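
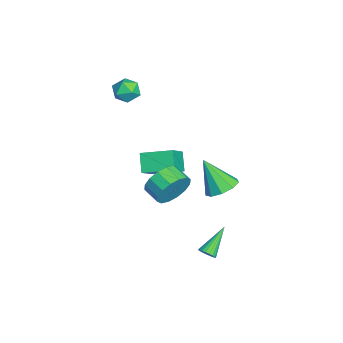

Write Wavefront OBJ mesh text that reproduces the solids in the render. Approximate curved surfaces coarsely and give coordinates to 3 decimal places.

v -1.176 2.128 -2.175
v -0.49 2.668 -1.647
v -1.784 1.112 -0.345
v -1.101 3.007 -1.663
v -1.746 2.933 -1.918
v -2.124 2.483 -2.293
v -2.059 1.867 -2.614
v -1.58 1.373 -2.729
v -0.912 1.232 -2.585
v -0.367 1.51 -2.249
v -0.201 2.077 -1.879
v -4.579 -2.416 3.611
v -3.758 -2.182 3.489
v -4.162 -3.698 3.971
v -3.341 -3.464 3.849
v -3.789 -3.136 4.508
v -4.047 -2.343 4.286
v -3.873 -3.537 3.174
v -4.131 -2.744 2.952
v -3.322 -2.875 3.219
v -3.27 -2.627 4.043
v -4.65 -3.253 3.417
v -4.598 -3.005 4.241
v 2.698 -0.507 0.825
v 3.213 -0.69 1.768
v 2.418 -1.336 2.078
v 1.902 -1.153 1.135
v 2.886 -0.241 1.865
v 2.091 -0.886 2.175
v 2.509 0.137 1.684
v 1.714 -0.508 1.993
v 2.182 0.343 1.272
v 1.387 -0.303 1.582
v 1.993 0.32 0.741
v 1.198 -0.325 1.051
v 1.993 0.076 0.232
v 1.198 -0.569 0.542
v 2.182 -0.324 -0.118
v 1.387 -0.97 0.192
v 2.509 -0.774 -0.215
v 1.714 -1.419 0.095
v 2.886 -1.152 -0.033
v 2.091 -1.797 0.276
v 3.213 -1.357 0.378
v 2.418 -2.003 0.688
v 3.402 -1.335 0.909
v 2.607 -1.98 1.219
v 3.402 -1.091 1.418
v 2.607 -1.736 1.728
v -1.176 -1.63 -0.979
v -2.028 -1.718 -0.055
v -0.859 0.103 -0.523
v -1.711 0.016 0.401
v 0.091 -2.156 0.139
v -0.761 -2.243 1.063
v 0.408 -0.422 0.595
v -0.444 -0.51 1.519
v 3.217 1.181 -3.878
v 3.607 1.288 -3.551
v 2.003 2.119 -2.742
v 3.613 1.458 -3.684
v 3.55 1.58 -3.852
v 3.43 1.633 -4.024
v 3.274 1.608 -4.17
v 3.107 1.509 -4.267
v 2.96 1.353 -4.296
v 2.857 1.168 -4.253
v 2.816 0.985 -4.145
v 2.845 0.836 -3.991
v 2.939 0.746 -3.818
v 3.08 0.732 -3.655
v 3.245 0.795 -3.531
v 3.406 0.925 -3.467
v 3.533 1.1 -3.474
f 2 1 4
f 2 4 3
f 4 1 5
f 4 5 3
f 5 1 6
f 5 6 3
f 6 1 7
f 6 7 3
f 7 1 8
f 7 8 3
f 8 1 9
f 8 9 3
f 9 1 10
f 9 10 3
f 10 1 11
f 10 11 3
f 11 1 2
f 11 2 3
f 12 23 17
f 12 17 13
f 12 13 19
f 12 19 22
f 12 22 23
f 13 17 21
f 17 23 16
f 23 22 14
f 22 19 18
f 19 13 20
f 15 21 16
f 15 16 14
f 15 14 18
f 15 18 20
f 15 20 21
f 16 21 17
f 14 16 23
f 18 14 22
f 20 18 19
f 21 20 13
f 25 24 28
f 25 28 26
f 26 28 29
f 26 29 27
f 28 24 30
f 28 30 29
f 29 30 31
f 29 31 27
f 30 24 32
f 30 32 31
f 31 32 33
f 31 33 27
f 32 24 34
f 32 34 33
f 33 34 35
f 33 35 27
f 34 24 36
f 34 36 35
f 35 36 37
f 35 37 27
f 36 24 38
f 36 38 37
f 37 38 39
f 37 39 27
f 38 24 40
f 38 40 39
f 39 40 41
f 39 41 27
f 40 24 42
f 40 42 41
f 41 42 43
f 41 43 27
f 42 24 44
f 42 44 43
f 43 44 45
f 43 45 27
f 44 24 46
f 44 46 45
f 45 46 47
f 45 47 27
f 46 24 48
f 46 48 47
f 47 48 49
f 47 49 27
f 48 24 25
f 48 25 49
f 49 25 26
f 49 26 27
f 51 53 50
f 54 51 50
f 50 53 52
f 52 54 50
f 51 57 53
f 55 51 54
f 55 57 51
f 53 57 52
f 56 54 52
f 52 57 56
f 56 55 54
f 57 55 56
f 59 58 61
f 59 61 60
f 61 58 62
f 61 62 60
f 62 58 63
f 62 63 60
f 63 58 64
f 63 64 60
f 64 58 65
f 64 65 60
f 65 58 66
f 65 66 60
f 66 58 67
f 66 67 60
f 67 58 68
f 67 68 60
f 68 58 69
f 68 69 60
f 69 58 70
f 69 70 60
f 70 58 71
f 70 71 60
f 71 58 72
f 71 72 60
f 72 58 73
f 72 73 60
f 73 58 74
f 73 74 60
f 74 58 59
f 74 59 60



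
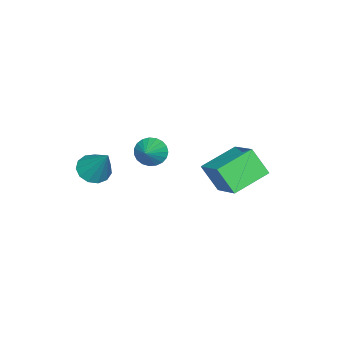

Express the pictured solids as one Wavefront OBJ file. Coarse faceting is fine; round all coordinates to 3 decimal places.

v 3.216 -3.284 1.931
v 3.69 -2.804 1.448
v 3.784 -2.216 3.549
v 3.268 -2.602 1.462
v 2.83 -2.616 1.625
v 2.515 -2.842 1.886
v 2.422 -3.209 2.161
v 2.581 -3.6 2.363
v 2.942 -3.89 2.428
v 3.389 -3.988 2.335
v 3.782 -3.863 2.114
v 3.995 -3.554 1.835
v 3.96 -3.159 1.587
v -1.632 1.212 1.837
v -0.626 2.523 2.754
v -1.613 2.089 0.56
v -0.606 3.401 1.476
v 0.026 0.339 1.264
v 1.033 1.651 2.18
v 0.046 1.217 -0.014
v 1.052 2.528 0.903
v 0.291 -2.043 1.615
v 0.681 -1.93 0.938
v 1.429 -1.717 2.325
v 0.558 -1.631 0.997
v 0.389 -1.403 1.163
v 0.204 -1.286 1.407
v 0.033 -1.3 1.687
v -0.093 -1.443 1.955
v -0.153 -1.689 2.164
v -0.136 -1.996 2.278
v -0.045 -2.312 2.278
v 0.104 -2.581 2.163
v 0.285 -2.757 1.953
v 0.468 -2.81 1.685
v 0.619 -2.73 1.405
v 0.714 -2.532 1.161
v 0.736 -2.248 0.996
f 2 1 4
f 2 4 3
f 4 1 5
f 4 5 3
f 5 1 6
f 5 6 3
f 6 1 7
f 6 7 3
f 7 1 8
f 7 8 3
f 8 1 9
f 8 9 3
f 9 1 10
f 9 10 3
f 10 1 11
f 10 11 3
f 11 1 12
f 11 12 3
f 12 1 13
f 12 13 3
f 13 1 2
f 13 2 3
f 15 17 14
f 18 15 14
f 14 17 16
f 16 18 14
f 15 21 17
f 19 15 18
f 19 21 15
f 17 21 16
f 20 18 16
f 16 21 20
f 20 19 18
f 21 19 20
f 23 22 25
f 23 25 24
f 25 22 26
f 25 26 24
f 26 22 27
f 26 27 24
f 27 22 28
f 27 28 24
f 28 22 29
f 28 29 24
f 29 22 30
f 29 30 24
f 30 22 31
f 30 31 24
f 31 22 32
f 31 32 24
f 32 22 33
f 32 33 24
f 33 22 34
f 33 34 24
f 34 22 35
f 34 35 24
f 35 22 36
f 35 36 24
f 36 22 37
f 36 37 24
f 37 22 38
f 37 38 24
f 38 22 23
f 38 23 24



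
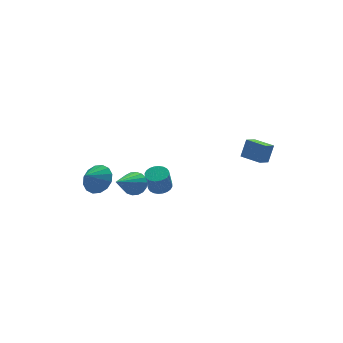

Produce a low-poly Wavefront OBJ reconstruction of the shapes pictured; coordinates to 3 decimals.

v 0.166 2.396 -1.256
v 0.769 2.529 -1.088
v 0.497 2.277 0.085
v -0.106 2.144 -0.084
v 0.661 2.753 -1.065
v 0.39 2.501 0.108
v 0.478 2.923 -1.071
v 0.207 2.671 0.102
v 0.248 3.012 -1.105
v -0.024 2.761 0.068
v 0.005 3.008 -1.162
v -0.267 2.756 0.011
v -0.214 2.911 -1.234
v -0.486 2.659 -0.061
v -0.375 2.735 -1.309
v -0.646 2.483 -0.136
v -0.453 2.507 -1.376
v -0.725 2.256 -0.203
v -0.437 2.263 -1.425
v -0.709 2.011 -0.252
v -0.33 2.039 -1.448
v -0.601 1.787 -0.275
v -0.147 1.869 -1.442
v -0.418 1.617 -0.269
v 0.084 1.779 -1.408
v -0.188 1.528 -0.235
v 0.327 1.784 -1.351
v 0.055 1.532 -0.178
v 0.546 1.881 -1.279
v 0.274 1.629 -0.106
v 0.706 2.057 -1.204
v 0.435 1.805 -0.031
v 0.785 2.284 -1.137
v 0.513 2.033 0.036
v -2.231 -0.377 1.235
v -1.699 -0.582 1.676
v -3.569 -1.463 2.345
v -1.805 -0.312 1.812
v -1.995 -0.055 1.834
v -2.232 0.138 1.737
v -2.469 0.229 1.541
v -2.658 0.2 1.284
v -2.763 0.056 1.017
v -2.762 -0.173 0.794
v -2.656 -0.443 0.658
v -2.466 -0.7 0.636
v -2.229 -0.893 0.732
v -1.993 -0.984 0.929
v -1.803 -0.955 1.185
v -1.699 -0.811 1.452
v 3.117 -1.184 2.487
v 3.511 -0.95 3.476
v 3.747 -0.806 2.146
v 4.141 -0.572 3.135
v 3.719 -2.188 2.485
v 4.113 -1.954 3.474
v 4.349 -1.81 2.144
v 4.743 -1.576 3.133
v -2.962 3.208 -0.484
v -2.344 3.196 0.224
v -3.758 2.852 0.204
v -2.537 3.643 0.232
v -2.843 3.973 0.048
v -3.182 4.098 -0.278
v -3.461 3.985 -0.66
v -3.607 3.663 -0.994
v -3.581 3.219 -1.192
v -3.388 2.772 -1.2
v -3.082 2.442 -1.017
v -2.743 2.317 -0.69
v -2.463 2.43 -0.309
v -2.317 2.752 0.026
f 2 1 5
f 2 5 3
f 3 5 6
f 3 6 4
f 5 1 7
f 5 7 6
f 6 7 8
f 6 8 4
f 7 1 9
f 7 9 8
f 8 9 10
f 8 10 4
f 9 1 11
f 9 11 10
f 10 11 12
f 10 12 4
f 11 1 13
f 11 13 12
f 12 13 14
f 12 14 4
f 13 1 15
f 13 15 14
f 14 15 16
f 14 16 4
f 15 1 17
f 15 17 16
f 16 17 18
f 16 18 4
f 17 1 19
f 17 19 18
f 18 19 20
f 18 20 4
f 19 1 21
f 19 21 20
f 20 21 22
f 20 22 4
f 21 1 23
f 21 23 22
f 22 23 24
f 22 24 4
f 23 1 25
f 23 25 24
f 24 25 26
f 24 26 4
f 25 1 27
f 25 27 26
f 26 27 28
f 26 28 4
f 27 1 29
f 27 29 28
f 28 29 30
f 28 30 4
f 29 1 31
f 29 31 30
f 30 31 32
f 30 32 4
f 31 1 33
f 31 33 32
f 32 33 34
f 32 34 4
f 33 1 2
f 33 2 34
f 34 2 3
f 34 3 4
f 36 35 38
f 36 38 37
f 38 35 39
f 38 39 37
f 39 35 40
f 39 40 37
f 40 35 41
f 40 41 37
f 41 35 42
f 41 42 37
f 42 35 43
f 42 43 37
f 43 35 44
f 43 44 37
f 44 35 45
f 44 45 37
f 45 35 46
f 45 46 37
f 46 35 47
f 46 47 37
f 47 35 48
f 47 48 37
f 48 35 49
f 48 49 37
f 49 35 50
f 49 50 37
f 50 35 36
f 50 36 37
f 52 54 51
f 55 52 51
f 51 54 53
f 53 55 51
f 52 58 54
f 56 52 55
f 56 58 52
f 54 58 53
f 57 55 53
f 53 58 57
f 57 56 55
f 58 56 57
f 60 59 62
f 60 62 61
f 62 59 63
f 62 63 61
f 63 59 64
f 63 64 61
f 64 59 65
f 64 65 61
f 65 59 66
f 65 66 61
f 66 59 67
f 66 67 61
f 67 59 68
f 67 68 61
f 68 59 69
f 68 69 61
f 69 59 70
f 69 70 61
f 70 59 71
f 70 71 61
f 71 59 72
f 71 72 61
f 72 59 60
f 72 60 61



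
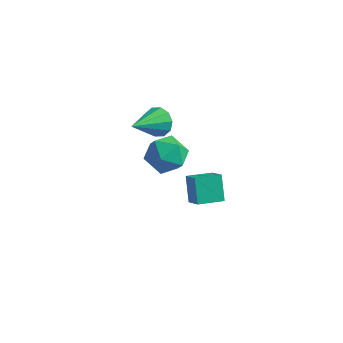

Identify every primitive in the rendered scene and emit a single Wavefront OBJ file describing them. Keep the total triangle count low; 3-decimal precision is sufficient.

v -2.456 -2.179 2.333
v -1.529 -2.277 1.743
v -2.991 -3.783 1.757
v -2.064 -3.881 1.167
v -2.022 -3.911 2.27
v -1.691 -2.919 2.626
v -2.829 -3.141 0.874
v -2.498 -2.149 1.23
v -1.759 -2.871 0.841
v -1.26 -3.347 1.704
v -3.26 -2.713 1.796
v -2.761 -3.189 2.659
v -3.27 0.645 -3.615
v -2.505 0.121 -2.934
v -2.385 1.669 -3.823
v -1.62 1.146 -3.141
v -2.72 -0.066 -4.779
v -1.955 -0.589 -4.097
v -1.835 0.959 -4.986
v -1.07 0.435 -4.305
v -3.787 -1.091 1.809
v -3.371 -0.824 2.463
v -4.153 -2.829 2.751
v -3.857 -0.69 2.52
v -4.316 -0.71 2.306
v -4.572 -0.875 1.902
v -4.529 -1.123 1.462
v -4.202 -1.359 1.154
v -3.717 -1.492 1.097
v -3.258 -1.473 1.311
v -3.001 -1.308 1.716
v -3.045 -1.06 2.156
f 1 12 6
f 1 6 2
f 1 2 8
f 1 8 11
f 1 11 12
f 2 6 10
f 6 12 5
f 12 11 3
f 11 8 7
f 8 2 9
f 4 10 5
f 4 5 3
f 4 3 7
f 4 7 9
f 4 9 10
f 5 10 6
f 3 5 12
f 7 3 11
f 9 7 8
f 10 9 2
f 14 16 13
f 17 14 13
f 13 16 15
f 15 17 13
f 14 20 16
f 18 14 17
f 18 20 14
f 16 20 15
f 19 17 15
f 15 20 19
f 19 18 17
f 20 18 19
f 22 21 24
f 22 24 23
f 24 21 25
f 24 25 23
f 25 21 26
f 25 26 23
f 26 21 27
f 26 27 23
f 27 21 28
f 27 28 23
f 28 21 29
f 28 29 23
f 29 21 30
f 29 30 23
f 30 21 31
f 30 31 23
f 31 21 32
f 31 32 23
f 32 21 22
f 32 22 23



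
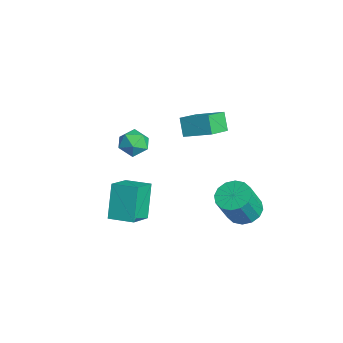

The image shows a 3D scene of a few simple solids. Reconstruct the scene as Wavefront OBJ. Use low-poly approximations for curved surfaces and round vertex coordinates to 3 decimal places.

v 2.182 4.189 -4.227
v 2.957 3.838 -4.602
v 3.413 3.099 -2.968
v 2.638 3.451 -2.593
v 3.084 4.273 -4.44
v 3.539 3.534 -2.806
v 2.968 4.686 -4.221
v 3.424 3.947 -2.588
v 2.643 4.966 -4.004
v 3.098 4.227 -2.37
v 2.193 5.038 -3.846
v 2.649 4.299 -2.213
v 1.741 4.882 -3.791
v 2.197 4.144 -2.157
v 1.407 4.541 -3.852
v 1.863 3.802 -2.218
v 1.281 4.106 -4.014
v 1.736 3.367 -2.38
v 1.396 3.693 -4.232
v 1.852 2.954 -2.599
v 1.722 3.413 -4.45
v 2.177 2.674 -2.816
v 2.171 3.341 -4.607
v 2.627 2.602 -2.974
v 2.623 3.496 -4.663
v 3.079 2.758 -3.029
v -1.389 0.141 -1.799
v -0.796 0.265 -1.186
v -2.024 -0.805 -0.994
v -1.431 -0.681 -0.381
v -2.001 -0.059 -0.562
v -1.608 0.525 -1.059
v -1.212 -1.065 -1.121
v -0.819 -0.481 -1.618
v -0.687 -0.481 -0.766
v -1.174 0.141 -0.421
v -1.646 -0.681 -1.759
v -2.133 -0.059 -1.414
v 1.771 -1.49 -1.03
v 2.741 -2.397 -0.291
v 2.586 -0.479 -0.86
v 3.557 -1.386 -0.122
v 2.643 -1.914 -2.698
v 3.614 -2.821 -1.96
v 3.459 -0.903 -2.529
v 4.429 -1.81 -1.79
v 0.139 2.547 0.218
v -0.483 2.558 1.101
v 1.045 3.653 0.842
v 0.423 3.664 1.725
v 0.997 1.496 0.835
v 0.375 1.507 1.718
v 1.903 2.602 1.459
v 1.281 2.613 2.342
f 2 1 5
f 2 5 3
f 3 5 6
f 3 6 4
f 5 1 7
f 5 7 6
f 6 7 8
f 6 8 4
f 7 1 9
f 7 9 8
f 8 9 10
f 8 10 4
f 9 1 11
f 9 11 10
f 10 11 12
f 10 12 4
f 11 1 13
f 11 13 12
f 12 13 14
f 12 14 4
f 13 1 15
f 13 15 14
f 14 15 16
f 14 16 4
f 15 1 17
f 15 17 16
f 16 17 18
f 16 18 4
f 17 1 19
f 17 19 18
f 18 19 20
f 18 20 4
f 19 1 21
f 19 21 20
f 20 21 22
f 20 22 4
f 21 1 23
f 21 23 22
f 22 23 24
f 22 24 4
f 23 1 25
f 23 25 24
f 24 25 26
f 24 26 4
f 25 1 2
f 25 2 26
f 26 2 3
f 26 3 4
f 27 38 32
f 27 32 28
f 27 28 34
f 27 34 37
f 27 37 38
f 28 32 36
f 32 38 31
f 38 37 29
f 37 34 33
f 34 28 35
f 30 36 31
f 30 31 29
f 30 29 33
f 30 33 35
f 30 35 36
f 31 36 32
f 29 31 38
f 33 29 37
f 35 33 34
f 36 35 28
f 40 42 39
f 43 40 39
f 39 42 41
f 41 43 39
f 40 46 42
f 44 40 43
f 44 46 40
f 42 46 41
f 45 43 41
f 41 46 45
f 45 44 43
f 46 44 45
f 48 50 47
f 51 48 47
f 47 50 49
f 49 51 47
f 48 54 50
f 52 48 51
f 52 54 48
f 50 54 49
f 53 51 49
f 49 54 53
f 53 52 51
f 54 52 53



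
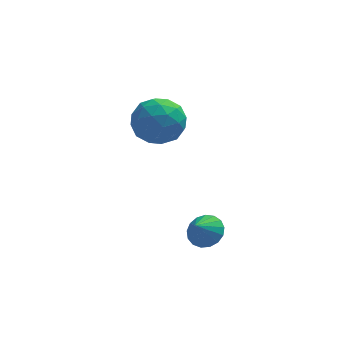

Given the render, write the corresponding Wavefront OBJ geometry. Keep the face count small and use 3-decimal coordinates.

v 1.963 3.798 -0.207
v 3.137 3.647 0.087
v 1.443 2.553 1.233
v 2.617 2.402 1.527
v 2.069 3.471 1.736
v 2.39 4.241 0.846
v 2.19 1.959 0.474
v 2.511 2.729 -0.416
v 3.277 2.511 0.507
v 3.203 3.445 1.288
v 1.377 2.755 0.032
v 1.303 3.689 0.813
v 2.596 3.832 -0.187
v 1.984 2.368 1.507
v 1.662 2.997 1.63
v 2.352 2.908 1.802
v 2.157 4.181 0.26
v 2.847 4.092 0.432
v 2.219 3.989 1.402
v 1.733 2.108 0.888
v 2.423 2.019 1.06
v 2.228 3.292 -0.482
v 2.918 3.203 -0.31
v 2.361 2.211 -0.082
v 3.368 3.075 0.233
v 3.063 2.343 1.08
v 2.811 2.083 0.461
v 3 2.535 -0.063
v 3.324 3.624 0.692
v 3.019 2.892 1.538
v 2.696 3.521 1.662
v 2.885 3.973 1.138
v 3.407 2.956 0.939
v 1.561 3.308 -0.218
v 1.256 2.576 0.628
v 1.695 2.227 0.182
v 1.884 2.679 -0.342
v 1.517 3.857 0.24
v 1.212 3.125 1.087
v 1.58 3.665 1.383
v 1.769 4.117 0.859
v 1.173 3.244 0.381
v 3.88 -1.678 -2.372
v 4.248 -1.203 -1.859
v 3.44 -2.182 -1.588
v 3.922 -1.025 -1.928
v 3.585 -0.997 -2.099
v 3.316 -1.125 -2.332
v 3.177 -1.38 -2.574
v 3.198 -1.703 -2.77
v 3.375 -2.02 -2.875
v 3.668 -2.258 -2.864
v 4.01 -2.364 -2.741
v 4.321 -2.313 -2.533
v 4.532 -2.116 -2.288
v 4.593 -1.819 -2.062
v 4.49 -1.489 -1.907
f 1 38 17
f 38 12 41
f 17 41 6
f 38 41 17
f 1 17 13
f 17 6 18
f 13 18 2
f 17 18 13
f 1 13 22
f 13 2 23
f 22 23 8
f 13 23 22
f 1 22 34
f 22 8 37
f 34 37 11
f 22 37 34
f 1 34 38
f 34 11 42
f 38 42 12
f 34 42 38
f 2 18 29
f 18 6 32
f 29 32 10
f 18 32 29
f 6 41 19
f 41 12 40
f 19 40 5
f 41 40 19
f 12 42 39
f 42 11 35
f 39 35 3
f 42 35 39
f 11 37 36
f 37 8 24
f 36 24 7
f 37 24 36
f 8 23 28
f 23 2 25
f 28 25 9
f 23 25 28
f 4 30 16
f 30 10 31
f 16 31 5
f 30 31 16
f 4 16 14
f 16 5 15
f 14 15 3
f 16 15 14
f 4 14 21
f 14 3 20
f 21 20 7
f 14 20 21
f 4 21 26
f 21 7 27
f 26 27 9
f 21 27 26
f 4 26 30
f 26 9 33
f 30 33 10
f 26 33 30
f 5 31 19
f 31 10 32
f 19 32 6
f 31 32 19
f 3 15 39
f 15 5 40
f 39 40 12
f 15 40 39
f 7 20 36
f 20 3 35
f 36 35 11
f 20 35 36
f 9 27 28
f 27 7 24
f 28 24 8
f 27 24 28
f 10 33 29
f 33 9 25
f 29 25 2
f 33 25 29
f 44 43 46
f 44 46 45
f 46 43 47
f 46 47 45
f 47 43 48
f 47 48 45
f 48 43 49
f 48 49 45
f 49 43 50
f 49 50 45
f 50 43 51
f 50 51 45
f 51 43 52
f 51 52 45
f 52 43 53
f 52 53 45
f 53 43 54
f 53 54 45
f 54 43 55
f 54 55 45
f 55 43 56
f 55 56 45
f 56 43 57
f 56 57 45
f 57 43 44
f 57 44 45



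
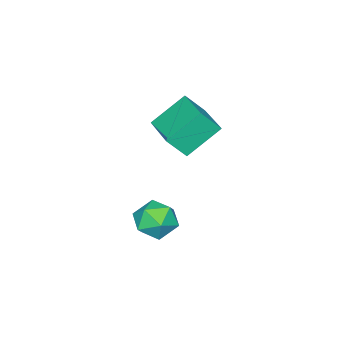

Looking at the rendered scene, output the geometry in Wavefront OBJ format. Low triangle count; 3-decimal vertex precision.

v -3.607 3.468 1.612
v -3.044 2.913 2.541
v -2.416 5.116 1.875
v -1.853 4.56 2.804
v -2.367 2.76 0.436
v -1.804 2.204 1.365
v -1.176 4.407 0.699
v -0.613 3.852 1.628
v -1.233 3.731 -2.735
v -0.602 4.471 -2.959
v 0.002 2.689 -2.701
v 0.633 3.429 -2.925
v 0.186 3.407 -2.032
v -0.578 4.051 -2.053
v -0.022 3.109 -3.607
v -0.786 3.753 -3.628
v 0.147 4.087 -3.498
v 0.275 4.272 -2.524
v -0.875 2.888 -3.136
v -0.747 3.073 -2.162
f 2 4 1
f 5 2 1
f 1 4 3
f 3 5 1
f 2 8 4
f 6 2 5
f 6 8 2
f 4 8 3
f 7 5 3
f 3 8 7
f 7 6 5
f 8 6 7
f 9 20 14
f 9 14 10
f 9 10 16
f 9 16 19
f 9 19 20
f 10 14 18
f 14 20 13
f 20 19 11
f 19 16 15
f 16 10 17
f 12 18 13
f 12 13 11
f 12 11 15
f 12 15 17
f 12 17 18
f 13 18 14
f 11 13 20
f 15 11 19
f 17 15 16
f 18 17 10



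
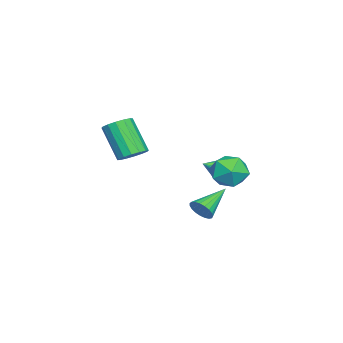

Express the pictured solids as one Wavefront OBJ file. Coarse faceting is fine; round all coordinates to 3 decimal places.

v 0.48 1.128 1.623
v 0.715 0.949 1.148
v 1.32 0.552 2.257
v 0.838 1.182 1.196
v 0.879 1.403 1.343
v 0.828 1.561 1.554
v 0.698 1.619 1.78
v 0.517 1.565 1.971
v 0.328 1.411 2.082
v 0.174 1.192 2.088
v 0.089 0.959 1.987
v 0.094 0.764 1.803
v 0.188 0.652 1.578
v 0.348 0.65 1.363
v 0.538 0.757 1.208
v 3.505 2.737 3.845
v 4.353 2.631 3.37
v 2.747 2.029 2.65
v 3.595 1.923 2.175
v 3.423 1.409 2.989
v 3.891 1.847 3.728
v 3.209 2.813 2.292
v 3.677 3.251 3.031
v 4.17 2.678 2.411
v 4.302 1.81 2.841
v 2.798 2.85 3.179
v 2.93 1.982 3.609
v 3.726 1.146 0.585
v 4.091 1.399 1.032
v 2.314 1.854 1.335
v 4.089 1.587 0.85
v 4.024 1.7 0.622
v 3.908 1.716 0.388
v 3.76 1.634 0.188
v 3.607 1.467 0.056
v 3.474 1.245 0.016
v 3.385 1.006 0.074
v 3.355 0.79 0.22
v 3.389 0.637 0.43
v 3.481 0.571 0.666
v 3.616 0.605 0.888
v 3.77 0.732 1.058
v 3.917 0.931 1.145
v 4.03 1.167 1.136
v 1.849 -2.479 2.634
v 2.267 -2.049 3.067
v 1.589 -2.99 4.659
v 1.171 -3.421 4.226
v 1.934 -1.863 3.035
v 1.255 -2.805 4.627
v 1.578 -1.842 2.895
v 0.899 -2.784 4.487
v 1.295 -1.992 2.686
v 0.616 -2.934 4.277
v 1.16 -2.273 2.462
v 0.481 -3.214 4.054
v 1.21 -2.608 2.285
v 0.531 -3.55 3.877
v 1.431 -2.91 2.201
v 0.753 -3.851 3.793
v 1.765 -3.095 2.233
v 1.086 -4.037 3.825
v 2.121 -3.116 2.373
v 1.442 -4.058 3.965
v 2.404 -2.966 2.583
v 1.725 -3.908 4.174
v 2.539 -2.686 2.806
v 1.86 -3.627 4.398
v 2.489 -2.35 2.983
v 1.81 -3.292 4.575
f 2 1 4
f 2 4 3
f 4 1 5
f 4 5 3
f 5 1 6
f 5 6 3
f 6 1 7
f 6 7 3
f 7 1 8
f 7 8 3
f 8 1 9
f 8 9 3
f 9 1 10
f 9 10 3
f 10 1 11
f 10 11 3
f 11 1 12
f 11 12 3
f 12 1 13
f 12 13 3
f 13 1 14
f 13 14 3
f 14 1 15
f 14 15 3
f 15 1 2
f 15 2 3
f 16 27 21
f 16 21 17
f 16 17 23
f 16 23 26
f 16 26 27
f 17 21 25
f 21 27 20
f 27 26 18
f 26 23 22
f 23 17 24
f 19 25 20
f 19 20 18
f 19 18 22
f 19 22 24
f 19 24 25
f 20 25 21
f 18 20 27
f 22 18 26
f 24 22 23
f 25 24 17
f 29 28 31
f 29 31 30
f 31 28 32
f 31 32 30
f 32 28 33
f 32 33 30
f 33 28 34
f 33 34 30
f 34 28 35
f 34 35 30
f 35 28 36
f 35 36 30
f 36 28 37
f 36 37 30
f 37 28 38
f 37 38 30
f 38 28 39
f 38 39 30
f 39 28 40
f 39 40 30
f 40 28 41
f 40 41 30
f 41 28 42
f 41 42 30
f 42 28 43
f 42 43 30
f 43 28 44
f 43 44 30
f 44 28 29
f 44 29 30
f 46 45 49
f 46 49 47
f 47 49 50
f 47 50 48
f 49 45 51
f 49 51 50
f 50 51 52
f 50 52 48
f 51 45 53
f 51 53 52
f 52 53 54
f 52 54 48
f 53 45 55
f 53 55 54
f 54 55 56
f 54 56 48
f 55 45 57
f 55 57 56
f 56 57 58
f 56 58 48
f 57 45 59
f 57 59 58
f 58 59 60
f 58 60 48
f 59 45 61
f 59 61 60
f 60 61 62
f 60 62 48
f 61 45 63
f 61 63 62
f 62 63 64
f 62 64 48
f 63 45 65
f 63 65 64
f 64 65 66
f 64 66 48
f 65 45 67
f 65 67 66
f 66 67 68
f 66 68 48
f 67 45 69
f 67 69 68
f 68 69 70
f 68 70 48
f 69 45 46
f 69 46 70
f 70 46 47
f 70 47 48



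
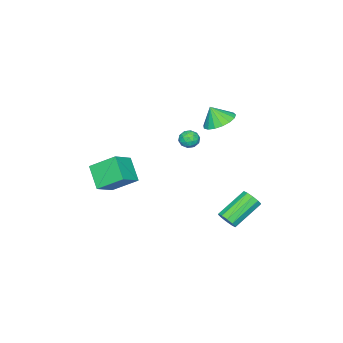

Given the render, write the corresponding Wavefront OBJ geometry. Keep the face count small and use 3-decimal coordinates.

v 3.215 -4.68 -0.259
v 2.652 -3.248 0.804
v 1.897 -4.595 -1.072
v 1.334 -3.163 -0.009
v 3.946 -3.597 -1.331
v 3.383 -2.165 -0.268
v 2.628 -3.512 -2.144
v 2.065 -2.08 -1.081
v -3.147 -1.511 -0.357
v -2.518 -1.316 -0.218
v -2.902 -2.524 -0.042
v -2.273 -2.329 0.097
v -2.784 -2.111 0.476
v -2.935 -1.485 0.282
v -2.485 -2.355 -0.542
v -2.636 -1.729 -0.736
v -2.109 -1.838 -0.333
v -2.293 -1.687 0.296
v -3.127 -2.153 -0.556
v -3.311 -2.002 0.073
v -2.854 -1.324 -0.315
v -2.566 -2.516 0.055
v -2.867 -2.387 0.278
v -2.497 -2.273 0.36
v -3.099 -1.424 -0.021
v -2.729 -1.309 0.06
v -2.886 -1.776 0.468
v -2.691 -2.531 -0.32
v -2.321 -2.416 -0.239
v -2.923 -1.567 -0.62
v -2.553 -1.453 -0.538
v -2.534 -2.064 -0.728
v -2.243 -1.517 -0.301
v -2.1 -2.112 -0.116
v -2.224 -2.128 -0.491
v -2.313 -1.76 -0.606
v -2.352 -1.428 0.069
v -2.209 -2.024 0.254
v -2.509 -1.895 0.477
v -2.598 -1.527 0.363
v -2.112 -1.735 0.002
v -3.211 -1.816 -0.514
v -3.068 -2.412 -0.329
v -2.822 -2.313 -0.623
v -2.911 -1.945 -0.737
v -3.32 -1.728 -0.144
v -3.177 -2.323 0.041
v -3.107 -2.08 0.346
v -3.196 -1.712 0.231
v -3.308 -2.105 -0.262
v -0.849 1.982 -4.548
v -0.436 2.279 -4.082
v -2.179 2.855 -2.906
v -2.591 2.558 -3.372
v -0.536 2.572 -4.374
v -2.279 3.148 -3.199
v -0.756 2.64 -4.734
v -2.499 3.216 -3.558
v -1.011 2.456 -5.022
v -2.754 3.033 -3.846
v -1.204 2.091 -5.129
v -2.947 2.668 -3.953
v -1.261 1.685 -5.014
v -3.004 2.261 -3.838
v -1.161 1.392 -4.721
v -2.904 1.968 -3.546
v -0.941 1.324 -4.362
v -2.684 1.9 -3.186
v -0.686 1.507 -4.074
v -2.429 2.084 -2.898
v -0.493 1.872 -3.967
v -2.236 2.449 -2.791
v -1.286 1.112 3.279
v -0.567 1.804 3.489
v -1.094 0.588 4.341
v -0.977 2.005 3.663
v -1.458 2.001 3.748
v -1.899 1.794 3.726
v -2.2 1.43 3.602
v -2.292 0.994 3.403
v -2.153 0.584 3.176
v -1.816 0.296 2.973
v -1.358 0.194 2.839
v -0.883 0.303 2.807
v -0.5 0.597 2.882
v -0.298 1.009 3.049
v -0.322 1.444 3.268
f 2 4 1
f 5 2 1
f 1 4 3
f 3 5 1
f 2 8 4
f 6 2 5
f 6 8 2
f 4 8 3
f 7 5 3
f 3 8 7
f 7 6 5
f 8 6 7
f 9 46 25
f 46 20 49
f 25 49 14
f 46 49 25
f 9 25 21
f 25 14 26
f 21 26 10
f 25 26 21
f 9 21 30
f 21 10 31
f 30 31 16
f 21 31 30
f 9 30 42
f 30 16 45
f 42 45 19
f 30 45 42
f 9 42 46
f 42 19 50
f 46 50 20
f 42 50 46
f 10 26 37
f 26 14 40
f 37 40 18
f 26 40 37
f 14 49 27
f 49 20 48
f 27 48 13
f 49 48 27
f 20 50 47
f 50 19 43
f 47 43 11
f 50 43 47
f 19 45 44
f 45 16 32
f 44 32 15
f 45 32 44
f 16 31 36
f 31 10 33
f 36 33 17
f 31 33 36
f 12 38 24
f 38 18 39
f 24 39 13
f 38 39 24
f 12 24 22
f 24 13 23
f 22 23 11
f 24 23 22
f 12 22 29
f 22 11 28
f 29 28 15
f 22 28 29
f 12 29 34
f 29 15 35
f 34 35 17
f 29 35 34
f 12 34 38
f 34 17 41
f 38 41 18
f 34 41 38
f 13 39 27
f 39 18 40
f 27 40 14
f 39 40 27
f 11 23 47
f 23 13 48
f 47 48 20
f 23 48 47
f 15 28 44
f 28 11 43
f 44 43 19
f 28 43 44
f 17 35 36
f 35 15 32
f 36 32 16
f 35 32 36
f 18 41 37
f 41 17 33
f 37 33 10
f 41 33 37
f 52 51 55
f 52 55 53
f 53 55 56
f 53 56 54
f 55 51 57
f 55 57 56
f 56 57 58
f 56 58 54
f 57 51 59
f 57 59 58
f 58 59 60
f 58 60 54
f 59 51 61
f 59 61 60
f 60 61 62
f 60 62 54
f 61 51 63
f 61 63 62
f 62 63 64
f 62 64 54
f 63 51 65
f 63 65 64
f 64 65 66
f 64 66 54
f 65 51 67
f 65 67 66
f 66 67 68
f 66 68 54
f 67 51 69
f 67 69 68
f 68 69 70
f 68 70 54
f 69 51 71
f 69 71 70
f 70 71 72
f 70 72 54
f 71 51 52
f 71 52 72
f 72 52 53
f 72 53 54
f 74 73 76
f 74 76 75
f 76 73 77
f 76 77 75
f 77 73 78
f 77 78 75
f 78 73 79
f 78 79 75
f 79 73 80
f 79 80 75
f 80 73 81
f 80 81 75
f 81 73 82
f 81 82 75
f 82 73 83
f 82 83 75
f 83 73 84
f 83 84 75
f 84 73 85
f 84 85 75
f 85 73 86
f 85 86 75
f 86 73 87
f 86 87 75
f 87 73 74
f 87 74 75



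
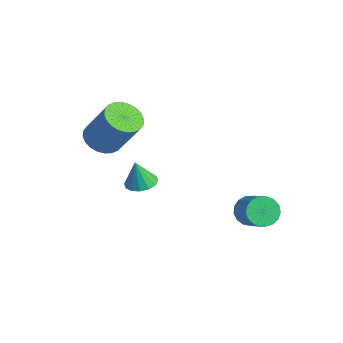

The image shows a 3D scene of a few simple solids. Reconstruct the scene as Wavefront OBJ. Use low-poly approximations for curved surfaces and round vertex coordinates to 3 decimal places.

v 0.057 2.158 -2.825
v 0.36 2.62 -3.239
v 1.365 2.544 -2.588
v 1.063 2.082 -2.175
v 0.221 2.804 -3.003
v 1.226 2.729 -2.352
v 0.044 2.84 -2.726
v 1.05 2.765 -2.075
v -0.129 2.72 -2.472
v 0.876 2.645 -1.821
v -0.26 2.471 -2.299
v 0.745 2.396 -1.648
v -0.318 2.151 -2.247
v 0.687 2.075 -1.596
v -0.29 1.831 -2.327
v 0.715 1.756 -1.676
v -0.183 1.587 -2.521
v 0.823 1.512 -1.87
v -0.02 1.473 -2.785
v 0.985 1.398 -2.134
v 0.16 1.516 -3.058
v 1.165 1.441 -2.407
v 0.317 1.706 -3.278
v 1.322 1.631 -2.627
v 0.414 2 -3.395
v 1.419 1.924 -2.744
v 0.43 2.329 -3.38
v 1.435 2.254 -2.73
v -3.425 -2.186 0.562
v -2.746 -2.145 0.141
v -1.796 -1.714 1.717
v -2.475 -1.754 2.138
v -2.848 -1.85 0.122
v -1.897 -1.419 1.697
v -3.037 -1.607 0.17
v -2.087 -1.175 1.745
v -3.286 -1.451 0.277
v -2.335 -1.02 1.852
v -3.555 -1.408 0.428
v -2.605 -0.976 2.003
v -3.805 -1.483 0.599
v -2.855 -1.051 2.175
v -3.997 -1.665 0.765
v -3.047 -1.233 2.34
v -4.102 -1.926 0.9
v -3.152 -1.494 2.475
v -4.104 -2.226 0.983
v -3.154 -1.795 2.559
v -4.003 -2.521 1.003
v -3.052 -2.09 2.578
v -3.813 -2.765 0.955
v -2.863 -2.333 2.53
v -3.565 -2.92 0.848
v -2.614 -2.489 2.423
v -3.295 -2.964 0.697
v -2.345 -2.532 2.272
v -3.045 -2.889 0.525
v -2.095 -2.457 2.101
v -2.853 -2.707 0.36
v -1.903 -2.275 1.935
v -2.748 -2.446 0.225
v -1.798 -2.014 1.8
v 0.628 -2.716 0.851
v 1.237 -2.749 0.876
v 0.572 -2.924 1.929
v 1.169 -2.446 0.931
v 0.957 -2.215 0.965
v 0.656 -2.118 0.968
v 0.348 -2.181 0.939
v 0.115 -2.388 0.887
v 0.02 -2.682 0.825
v 0.087 -2.986 0.77
v 0.3 -3.217 0.737
v 0.6 -3.314 0.734
v 0.908 -3.251 0.762
v 1.141 -3.044 0.814
f 2 1 5
f 2 5 3
f 3 5 6
f 3 6 4
f 5 1 7
f 5 7 6
f 6 7 8
f 6 8 4
f 7 1 9
f 7 9 8
f 8 9 10
f 8 10 4
f 9 1 11
f 9 11 10
f 10 11 12
f 10 12 4
f 11 1 13
f 11 13 12
f 12 13 14
f 12 14 4
f 13 1 15
f 13 15 14
f 14 15 16
f 14 16 4
f 15 1 17
f 15 17 16
f 16 17 18
f 16 18 4
f 17 1 19
f 17 19 18
f 18 19 20
f 18 20 4
f 19 1 21
f 19 21 20
f 20 21 22
f 20 22 4
f 21 1 23
f 21 23 22
f 22 23 24
f 22 24 4
f 23 1 25
f 23 25 24
f 24 25 26
f 24 26 4
f 25 1 27
f 25 27 26
f 26 27 28
f 26 28 4
f 27 1 2
f 27 2 28
f 28 2 3
f 28 3 4
f 30 29 33
f 30 33 31
f 31 33 34
f 31 34 32
f 33 29 35
f 33 35 34
f 34 35 36
f 34 36 32
f 35 29 37
f 35 37 36
f 36 37 38
f 36 38 32
f 37 29 39
f 37 39 38
f 38 39 40
f 38 40 32
f 39 29 41
f 39 41 40
f 40 41 42
f 40 42 32
f 41 29 43
f 41 43 42
f 42 43 44
f 42 44 32
f 43 29 45
f 43 45 44
f 44 45 46
f 44 46 32
f 45 29 47
f 45 47 46
f 46 47 48
f 46 48 32
f 47 29 49
f 47 49 48
f 48 49 50
f 48 50 32
f 49 29 51
f 49 51 50
f 50 51 52
f 50 52 32
f 51 29 53
f 51 53 52
f 52 53 54
f 52 54 32
f 53 29 55
f 53 55 54
f 54 55 56
f 54 56 32
f 55 29 57
f 55 57 56
f 56 57 58
f 56 58 32
f 57 29 59
f 57 59 58
f 58 59 60
f 58 60 32
f 59 29 61
f 59 61 60
f 60 61 62
f 60 62 32
f 61 29 30
f 61 30 62
f 62 30 31
f 62 31 32
f 64 63 66
f 64 66 65
f 66 63 67
f 66 67 65
f 67 63 68
f 67 68 65
f 68 63 69
f 68 69 65
f 69 63 70
f 69 70 65
f 70 63 71
f 70 71 65
f 71 63 72
f 71 72 65
f 72 63 73
f 72 73 65
f 73 63 74
f 73 74 65
f 74 63 75
f 74 75 65
f 75 63 76
f 75 76 65
f 76 63 64
f 76 64 65



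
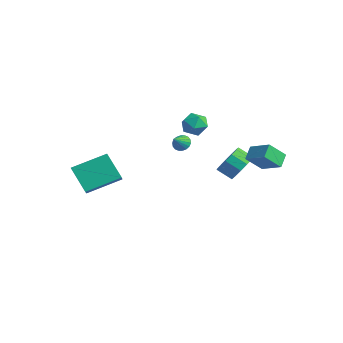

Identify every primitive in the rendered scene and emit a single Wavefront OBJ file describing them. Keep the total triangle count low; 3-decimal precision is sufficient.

v -3.732 -3.297 -1.495
v -3.012 -3.825 -0.854
v -3.067 -1.467 -0.735
v -2.347 -1.996 -0.093
v -2.533 -3.204 -2.767
v -1.813 -3.733 -2.125
v -1.868 -1.375 -2.006
v -1.148 -1.903 -1.365
v -2.993 3.934 0.865
v -2.463 4.529 0.596
v -2.577 3.111 -0.136
v -2.047 3.706 -0.405
v -1.906 3.317 0.327
v -2.162 3.825 0.946
v -2.878 3.815 -0.486
v -3.134 4.323 0.133
v -2.391 4.455 -0.239
v -1.791 4.147 0.263
v -3.249 3.493 0.197
v -2.649 3.185 0.699
v 2.483 3.679 0.745
v 3.684 3.962 1.342
v 2.732 4.592 -0.189
v 3.932 4.876 0.407
v 2.888 3.044 0.233
v 4.088 3.328 0.829
v 3.136 3.958 -0.702
v 4.337 4.241 -0.105
v -2.191 2.704 -0.723
v -1.699 2.672 -0.967
v -1.909 1.956 -0.057
v -1.663 2.841 -0.793
v -1.732 2.982 -0.606
v -1.891 3.068 -0.441
v -2.11 3.082 -0.332
v -2.345 3.021 -0.301
v -2.55 2.897 -0.353
v -2.683 2.735 -0.479
v -2.719 2.567 -0.653
v -2.651 2.425 -0.84
v -2.491 2.339 -1.005
v -2.273 2.325 -1.113
v -2.038 2.386 -1.145
v -1.833 2.51 -1.092
v 1.625 3.872 -1.314
v 2.266 3.258 -1.002
v 1.555 2.795 -0.455
v 0.915 3.408 -0.766
v 2.266 3.662 -0.659
v 1.556 3.198 -0.112
v 2.064 4.132 -0.524
v 1.353 3.668 0.023
v 1.722 4.52 -0.639
v 1.011 4.056 -0.092
v 1.349 4.702 -0.969
v 0.638 4.238 -0.422
v 1.064 4.62 -1.408
v 0.353 4.156 -0.861
v 0.958 4.301 -1.817
v 0.247 3.837 -1.27
v 1.063 3.846 -2.066
v 0.352 3.382 -1.519
v 1.347 3.399 -2.077
v 0.636 2.935 -1.529
v 1.719 3.102 -1.845
v 1.008 2.638 -1.297
v 2.062 3.05 -1.444
v 1.351 2.586 -0.897
f 2 4 1
f 5 2 1
f 1 4 3
f 3 5 1
f 2 8 4
f 6 2 5
f 6 8 2
f 4 8 3
f 7 5 3
f 3 8 7
f 7 6 5
f 8 6 7
f 9 20 14
f 9 14 10
f 9 10 16
f 9 16 19
f 9 19 20
f 10 14 18
f 14 20 13
f 20 19 11
f 19 16 15
f 16 10 17
f 12 18 13
f 12 13 11
f 12 11 15
f 12 15 17
f 12 17 18
f 13 18 14
f 11 13 20
f 15 11 19
f 17 15 16
f 18 17 10
f 22 24 21
f 25 22 21
f 21 24 23
f 23 25 21
f 22 28 24
f 26 22 25
f 26 28 22
f 24 28 23
f 27 25 23
f 23 28 27
f 27 26 25
f 28 26 27
f 30 29 32
f 30 32 31
f 32 29 33
f 32 33 31
f 33 29 34
f 33 34 31
f 34 29 35
f 34 35 31
f 35 29 36
f 35 36 31
f 36 29 37
f 36 37 31
f 37 29 38
f 37 38 31
f 38 29 39
f 38 39 31
f 39 29 40
f 39 40 31
f 40 29 41
f 40 41 31
f 41 29 42
f 41 42 31
f 42 29 43
f 42 43 31
f 43 29 44
f 43 44 31
f 44 29 30
f 44 30 31
f 46 45 49
f 46 49 47
f 47 49 50
f 47 50 48
f 49 45 51
f 49 51 50
f 50 51 52
f 50 52 48
f 51 45 53
f 51 53 52
f 52 53 54
f 52 54 48
f 53 45 55
f 53 55 54
f 54 55 56
f 54 56 48
f 55 45 57
f 55 57 56
f 56 57 58
f 56 58 48
f 57 45 59
f 57 59 58
f 58 59 60
f 58 60 48
f 59 45 61
f 59 61 60
f 60 61 62
f 60 62 48
f 61 45 63
f 61 63 62
f 62 63 64
f 62 64 48
f 63 45 65
f 63 65 64
f 64 65 66
f 64 66 48
f 65 45 67
f 65 67 66
f 66 67 68
f 66 68 48
f 67 45 46
f 67 46 68
f 68 46 47
f 68 47 48



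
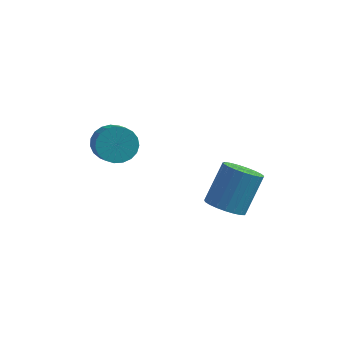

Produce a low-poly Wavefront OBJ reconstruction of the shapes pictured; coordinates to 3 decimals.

v -3.87 2.972 0.16
v -3.289 2.874 -0.44
v -2.75 2.03 0.221
v -3.33 2.128 0.82
v -3.146 3.122 -0.24
v -2.606 2.278 0.421
v -3.128 3.344 0.029
v -2.589 2.5 0.69
v -3.238 3.502 0.321
v -2.699 2.658 0.982
v -3.458 3.568 0.584
v -2.918 2.724 1.245
v -3.749 3.531 0.775
v -3.209 2.687 1.435
v -4.06 3.397 0.858
v -3.521 2.554 1.519
v -4.339 3.19 0.821
v -3.799 2.346 1.482
v -4.537 2.945 0.67
v -3.997 2.101 1.331
v -4.619 2.705 0.43
v -4.079 1.861 1.091
v -4.572 2.511 0.144
v -4.032 1.667 0.805
v -4.403 2.396 -0.14
v -3.863 1.552 0.521
v -4.142 2.381 -0.372
v -3.603 1.538 0.289
v -3.834 2.469 -0.512
v -3.295 1.625 0.149
v -3.533 2.643 -0.536
v -2.993 1.799 0.125
v 0.545 3.409 -2.943
v 1.071 2.791 -2.658
v 1.481 3.853 -1.112
v 0.955 4.471 -1.397
v 1.292 2.992 -2.854
v 1.702 4.054 -1.308
v 1.384 3.265 -3.066
v 1.794 4.327 -1.52
v 1.331 3.563 -3.257
v 1.741 4.625 -1.711
v 1.142 3.834 -3.393
v 1.552 4.896 -1.847
v 0.85 4.032 -3.452
v 1.26 5.094 -1.906
v 0.505 4.122 -3.422
v 0.915 5.184 -1.876
v 0.167 4.089 -3.31
v 0.577 5.151 -1.764
v -0.105 3.938 -3.134
v 0.305 5 -1.588
v -0.265 3.696 -2.925
v 0.144 4.758 -1.379
v -0.285 3.404 -2.72
v 0.124 4.466 -1.173
v -0.162 3.113 -2.552
v 0.248 4.175 -1.006
v 0.084 2.873 -2.453
v 0.494 3.935 -0.907
v 0.41 2.726 -2.438
v 0.82 3.788 -0.892
v 0.759 2.697 -2.511
v 1.169 3.759 -0.964
f 2 1 5
f 2 5 3
f 3 5 6
f 3 6 4
f 5 1 7
f 5 7 6
f 6 7 8
f 6 8 4
f 7 1 9
f 7 9 8
f 8 9 10
f 8 10 4
f 9 1 11
f 9 11 10
f 10 11 12
f 10 12 4
f 11 1 13
f 11 13 12
f 12 13 14
f 12 14 4
f 13 1 15
f 13 15 14
f 14 15 16
f 14 16 4
f 15 1 17
f 15 17 16
f 16 17 18
f 16 18 4
f 17 1 19
f 17 19 18
f 18 19 20
f 18 20 4
f 19 1 21
f 19 21 20
f 20 21 22
f 20 22 4
f 21 1 23
f 21 23 22
f 22 23 24
f 22 24 4
f 23 1 25
f 23 25 24
f 24 25 26
f 24 26 4
f 25 1 27
f 25 27 26
f 26 27 28
f 26 28 4
f 27 1 29
f 27 29 28
f 28 29 30
f 28 30 4
f 29 1 31
f 29 31 30
f 30 31 32
f 30 32 4
f 31 1 2
f 31 2 32
f 32 2 3
f 32 3 4
f 34 33 37
f 34 37 35
f 35 37 38
f 35 38 36
f 37 33 39
f 37 39 38
f 38 39 40
f 38 40 36
f 39 33 41
f 39 41 40
f 40 41 42
f 40 42 36
f 41 33 43
f 41 43 42
f 42 43 44
f 42 44 36
f 43 33 45
f 43 45 44
f 44 45 46
f 44 46 36
f 45 33 47
f 45 47 46
f 46 47 48
f 46 48 36
f 47 33 49
f 47 49 48
f 48 49 50
f 48 50 36
f 49 33 51
f 49 51 50
f 50 51 52
f 50 52 36
f 51 33 53
f 51 53 52
f 52 53 54
f 52 54 36
f 53 33 55
f 53 55 54
f 54 55 56
f 54 56 36
f 55 33 57
f 55 57 56
f 56 57 58
f 56 58 36
f 57 33 59
f 57 59 58
f 58 59 60
f 58 60 36
f 59 33 61
f 59 61 60
f 60 61 62
f 60 62 36
f 61 33 63
f 61 63 62
f 62 63 64
f 62 64 36
f 63 33 34
f 63 34 64
f 64 34 35
f 64 35 36



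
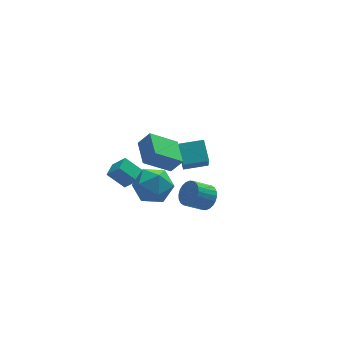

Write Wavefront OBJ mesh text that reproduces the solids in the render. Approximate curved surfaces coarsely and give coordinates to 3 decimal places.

v -0.472 -3.49 0.641
v -0.032 -3.702 1.224
v -1.028 -3.742 1.961
v -1.468 -3.53 1.379
v -0.025 -3.406 1.25
v -1.021 -3.447 1.987
v -0.085 -3.124 1.184
v -1.081 -3.165 1.921
v -0.205 -2.897 1.035
v -1.201 -2.938 1.772
v -0.365 -2.76 0.826
v -1.361 -2.801 1.564
v -0.542 -2.735 0.589
v -1.538 -2.775 1.327
v -0.708 -2.824 0.36
v -1.703 -2.865 1.098
v -0.838 -3.015 0.174
v -1.834 -3.055 0.911
v -0.912 -3.278 0.059
v -1.908 -3.318 0.796
v -0.919 -3.573 0.033
v -1.915 -3.614 0.77
v -0.859 -3.855 0.099
v -1.855 -3.896 0.836
v -0.739 -4.082 0.248
v -1.735 -4.123 0.985
v -0.579 -4.219 0.456
v -1.575 -4.26 1.194
v -0.402 -4.245 0.693
v -1.398 -4.285 1.431
v -0.237 -4.155 0.922
v -1.232 -4.196 1.66
v -0.106 -3.965 1.109
v -1.102 -4.005 1.846
v -1.543 3.186 -3.474
v -0.745 2.656 -2.685
v -2.475 1.424 -3.715
v -1.677 0.894 -2.926
v -2.509 1.714 -2.509
v -1.934 2.803 -2.36
v -1.286 1.277 -4.04
v -0.711 2.366 -3.891
v -0.587 1.476 -3.035
v -1.342 1.747 -2.089
v -1.878 2.333 -4.311
v -2.633 2.604 -3.365
v -2.88 3.149 -4.016
v -2.295 2.633 -3.131
v -3.727 3.699 -3.136
v -3.142 3.183 -2.25
v -2.338 3.877 -3.95
v -1.753 3.361 -3.064
v -3.185 4.427 -3.069
v -2.6 3.911 -2.184
v -3.496 -2.414 3.443
v -2.911 -2.599 4.233
v -3.298 -0.901 3.651
v -2.713 -1.085 4.44
v -2.047 -2.455 2.36
v -1.462 -2.639 3.149
v -1.849 -0.941 2.567
v -1.264 -1.126 3.357
v 0.137 2.139 -1.972
v 0.241 3.323 -1.232
v 0.34 2.801 -3.061
v 0.444 3.985 -2.32
v 1.516 1.935 -1.84
v 1.62 3.119 -1.099
v 1.719 2.597 -2.928
v 1.823 3.781 -2.188
f 2 1 5
f 2 5 3
f 3 5 6
f 3 6 4
f 5 1 7
f 5 7 6
f 6 7 8
f 6 8 4
f 7 1 9
f 7 9 8
f 8 9 10
f 8 10 4
f 9 1 11
f 9 11 10
f 10 11 12
f 10 12 4
f 11 1 13
f 11 13 12
f 12 13 14
f 12 14 4
f 13 1 15
f 13 15 14
f 14 15 16
f 14 16 4
f 15 1 17
f 15 17 16
f 16 17 18
f 16 18 4
f 17 1 19
f 17 19 18
f 18 19 20
f 18 20 4
f 19 1 21
f 19 21 20
f 20 21 22
f 20 22 4
f 21 1 23
f 21 23 22
f 22 23 24
f 22 24 4
f 23 1 25
f 23 25 24
f 24 25 26
f 24 26 4
f 25 1 27
f 25 27 26
f 26 27 28
f 26 28 4
f 27 1 29
f 27 29 28
f 28 29 30
f 28 30 4
f 29 1 31
f 29 31 30
f 30 31 32
f 30 32 4
f 31 1 33
f 31 33 32
f 32 33 34
f 32 34 4
f 33 1 2
f 33 2 34
f 34 2 3
f 34 3 4
f 35 46 40
f 35 40 36
f 35 36 42
f 35 42 45
f 35 45 46
f 36 40 44
f 40 46 39
f 46 45 37
f 45 42 41
f 42 36 43
f 38 44 39
f 38 39 37
f 38 37 41
f 38 41 43
f 38 43 44
f 39 44 40
f 37 39 46
f 41 37 45
f 43 41 42
f 44 43 36
f 48 50 47
f 51 48 47
f 47 50 49
f 49 51 47
f 48 54 50
f 52 48 51
f 52 54 48
f 50 54 49
f 53 51 49
f 49 54 53
f 53 52 51
f 54 52 53
f 56 58 55
f 59 56 55
f 55 58 57
f 57 59 55
f 56 62 58
f 60 56 59
f 60 62 56
f 58 62 57
f 61 59 57
f 57 62 61
f 61 60 59
f 62 60 61
f 64 66 63
f 67 64 63
f 63 66 65
f 65 67 63
f 64 70 66
f 68 64 67
f 68 70 64
f 66 70 65
f 69 67 65
f 65 70 69
f 69 68 67
f 70 68 69



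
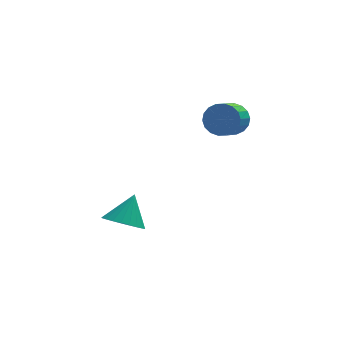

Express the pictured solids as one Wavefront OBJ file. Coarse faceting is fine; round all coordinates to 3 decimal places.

v -2.538 -3.793 -2.971
v -1.549 -4.166 -3.192
v -1.902 -2.927 -1.589
v -1.553 -3.808 -3.414
v -1.707 -3.448 -3.569
v -1.988 -3.14 -3.633
v -2.352 -2.931 -3.596
v -2.745 -2.854 -3.464
v -3.106 -2.92 -3.256
v -3.38 -3.118 -3.006
v -3.527 -3.419 -2.75
v -3.522 -3.777 -2.528
v -3.368 -4.138 -2.373
v -3.088 -4.445 -2.31
v -2.723 -4.654 -2.347
v -2.331 -4.731 -2.479
v -1.97 -4.666 -2.686
v -1.695 -4.467 -2.936
v 2.771 -2.056 2.737
v 3.529 -2.182 3.279
v 2.907 -3.23 3.904
v 2.149 -3.104 3.363
v 3.299 -1.913 3.502
v 2.677 -2.961 4.127
v 2.964 -1.672 3.573
v 2.343 -2.72 4.199
v 2.592 -1.507 3.479
v 1.97 -2.555 4.105
v 2.254 -1.451 3.238
v 1.633 -2.499 3.864
v 2.019 -1.514 2.898
v 1.398 -2.563 3.523
v 1.933 -1.685 2.526
v 1.312 -2.734 3.151
v 2.013 -1.93 2.196
v 1.391 -2.978 2.821
v 2.243 -2.199 1.973
v 1.621 -3.247 2.598
v 2.577 -2.44 1.901
v 1.956 -3.488 2.527
v 2.95 -2.605 1.995
v 2.328 -3.653 2.621
v 3.287 -2.661 2.236
v 2.666 -3.709 2.862
v 3.522 -2.597 2.577
v 2.901 -3.646 3.202
v 3.608 -2.426 2.949
v 2.987 -3.475 3.574
f 2 1 4
f 2 4 3
f 4 1 5
f 4 5 3
f 5 1 6
f 5 6 3
f 6 1 7
f 6 7 3
f 7 1 8
f 7 8 3
f 8 1 9
f 8 9 3
f 9 1 10
f 9 10 3
f 10 1 11
f 10 11 3
f 11 1 12
f 11 12 3
f 12 1 13
f 12 13 3
f 13 1 14
f 13 14 3
f 14 1 15
f 14 15 3
f 15 1 16
f 15 16 3
f 16 1 17
f 16 17 3
f 17 1 18
f 17 18 3
f 18 1 2
f 18 2 3
f 20 19 23
f 20 23 21
f 21 23 24
f 21 24 22
f 23 19 25
f 23 25 24
f 24 25 26
f 24 26 22
f 25 19 27
f 25 27 26
f 26 27 28
f 26 28 22
f 27 19 29
f 27 29 28
f 28 29 30
f 28 30 22
f 29 19 31
f 29 31 30
f 30 31 32
f 30 32 22
f 31 19 33
f 31 33 32
f 32 33 34
f 32 34 22
f 33 19 35
f 33 35 34
f 34 35 36
f 34 36 22
f 35 19 37
f 35 37 36
f 36 37 38
f 36 38 22
f 37 19 39
f 37 39 38
f 38 39 40
f 38 40 22
f 39 19 41
f 39 41 40
f 40 41 42
f 40 42 22
f 41 19 43
f 41 43 42
f 42 43 44
f 42 44 22
f 43 19 45
f 43 45 44
f 44 45 46
f 44 46 22
f 45 19 47
f 45 47 46
f 46 47 48
f 46 48 22
f 47 19 20
f 47 20 48
f 48 20 21
f 48 21 22



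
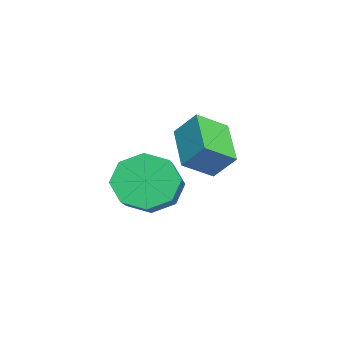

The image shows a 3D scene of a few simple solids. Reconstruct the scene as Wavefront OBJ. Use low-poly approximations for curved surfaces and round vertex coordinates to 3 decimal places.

v -0.983 -1.685 -0.26
v -0.459 -2.633 0.403
v -0.756 -0.963 0.592
v -0.232 -1.911 1.255
v 0.652 -1.309 -1.015
v 1.176 -2.257 -0.352
v 0.879 -0.587 -0.163
v 1.403 -1.535 0.5
v 2.033 -3.131 -0.861
v 2.437 -3.814 -1.563
v 3.971 -3.793 -0.701
v 3.567 -3.109 0.001
v 2.549 -3.041 -1.782
v 4.084 -3.02 -0.92
v 2.359 -2.321 -1.462
v 3.894 -2.299 -0.6
v 1.978 -2.074 -0.789
v 3.512 -2.053 0.073
v 1.629 -2.447 -0.159
v 3.163 -2.426 0.703
v 1.516 -3.22 0.06
v 3.051 -3.199 0.922
v 1.706 -3.941 -0.26
v 3.241 -3.919 0.602
v 2.088 -4.187 -0.933
v 3.622 -4.166 -0.071
f 2 4 1
f 5 2 1
f 1 4 3
f 3 5 1
f 2 8 4
f 6 2 5
f 6 8 2
f 4 8 3
f 7 5 3
f 3 8 7
f 7 6 5
f 8 6 7
f 10 9 13
f 10 13 11
f 11 13 14
f 11 14 12
f 13 9 15
f 13 15 14
f 14 15 16
f 14 16 12
f 15 9 17
f 15 17 16
f 16 17 18
f 16 18 12
f 17 9 19
f 17 19 18
f 18 19 20
f 18 20 12
f 19 9 21
f 19 21 20
f 20 21 22
f 20 22 12
f 21 9 23
f 21 23 22
f 22 23 24
f 22 24 12
f 23 9 25
f 23 25 24
f 24 25 26
f 24 26 12
f 25 9 10
f 25 10 26
f 26 10 11
f 26 11 12



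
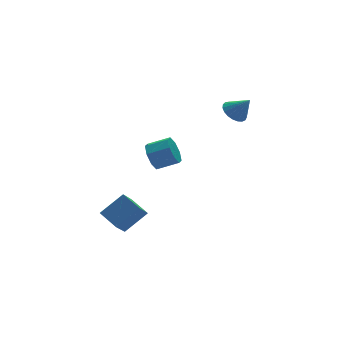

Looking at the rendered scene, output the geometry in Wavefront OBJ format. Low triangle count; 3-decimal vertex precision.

v -1.929 3.836 0.767
v -1.412 4.213 0.208
v -0.434 3.621 0.714
v -0.951 3.244 1.273
v -1.484 4.56 0.754
v -0.506 3.968 1.259
v -1.817 4.483 1.307
v -0.839 3.891 1.813
v -2.215 4.027 1.545
v -1.237 3.435 2.05
v -2.446 3.459 1.326
v -1.468 2.867 1.832
v -2.374 3.112 0.781
v -1.396 2.52 1.286
v -2.041 3.189 0.227
v -1.063 2.597 0.733
v -1.643 3.645 -0.01
v -0.665 3.053 0.495
v 2.961 3.87 2.548
v 3.657 4.145 2.366
v 3.479 3.25 3.592
v 3.543 4.374 2.559
v 3.328 4.516 2.75
v 3.05 4.546 2.905
v 2.756 4.459 2.999
v 2.498 4.27 3.015
v 2.32 4.012 2.95
v 2.253 3.73 2.816
v 2.308 3.471 2.635
v 2.476 3.282 2.439
v 2.728 3.194 2.262
v 3.02 3.223 2.135
v 3.302 3.364 2.078
v 3.525 3.592 2.103
v 3.651 3.869 2.205
v -4.542 2.877 -3.067
v -3.217 2.84 -2.1
v -4.881 3.969 -2.561
v -3.557 3.932 -1.594
v -3.583 3.768 -4.346
v -2.259 3.731 -3.379
v -3.923 4.86 -3.84
v -2.598 4.823 -2.873
f 2 1 5
f 2 5 3
f 3 5 6
f 3 6 4
f 5 1 7
f 5 7 6
f 6 7 8
f 6 8 4
f 7 1 9
f 7 9 8
f 8 9 10
f 8 10 4
f 9 1 11
f 9 11 10
f 10 11 12
f 10 12 4
f 11 1 13
f 11 13 12
f 12 13 14
f 12 14 4
f 13 1 15
f 13 15 14
f 14 15 16
f 14 16 4
f 15 1 17
f 15 17 16
f 16 17 18
f 16 18 4
f 17 1 2
f 17 2 18
f 18 2 3
f 18 3 4
f 20 19 22
f 20 22 21
f 22 19 23
f 22 23 21
f 23 19 24
f 23 24 21
f 24 19 25
f 24 25 21
f 25 19 26
f 25 26 21
f 26 19 27
f 26 27 21
f 27 19 28
f 27 28 21
f 28 19 29
f 28 29 21
f 29 19 30
f 29 30 21
f 30 19 31
f 30 31 21
f 31 19 32
f 31 32 21
f 32 19 33
f 32 33 21
f 33 19 34
f 33 34 21
f 34 19 35
f 34 35 21
f 35 19 20
f 35 20 21
f 37 39 36
f 40 37 36
f 36 39 38
f 38 40 36
f 37 43 39
f 41 37 40
f 41 43 37
f 39 43 38
f 42 40 38
f 38 43 42
f 42 41 40
f 43 41 42



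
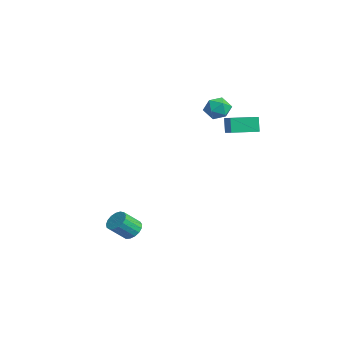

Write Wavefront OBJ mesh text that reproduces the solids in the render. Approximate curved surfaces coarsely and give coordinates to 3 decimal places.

v -1.33 2.58 2.369
v -0.83 2.504 1.863
v -0.87 1.696 2.957
v -0.37 1.62 2.451
v -0.364 2.195 2.876
v -0.649 2.741 2.513
v -1.051 1.459 2.307
v -1.336 2.005 1.944
v -0.658 1.811 1.825
v -0.233 2.266 2.177
v -1.467 1.934 2.643
v -1.042 2.389 2.995
v 2.167 -2.998 -3.385
v 2.598 -2.701 -3.135
v 2.704 -3.485 -2.385
v 2.273 -3.782 -2.635
v 2.37 -2.608 -3.006
v 2.476 -3.392 -2.256
v 2.096 -2.605 -2.964
v 2.202 -3.389 -2.214
v 1.837 -2.692 -3.018
v 1.944 -3.476 -2.269
v 1.655 -2.849 -3.157
v 1.761 -3.633 -2.407
v 1.59 -3.04 -3.347
v 1.696 -3.824 -2.597
v 1.657 -3.222 -3.546
v 1.763 -4.005 -2.796
v 1.84 -3.352 -3.708
v 1.947 -4.136 -2.959
v 2.099 -3.401 -3.797
v 2.205 -4.185 -3.047
v 2.373 -3.358 -3.79
v 2.48 -4.142 -3.04
v 2.6 -3.232 -3.691
v 2.706 -4.016 -2.941
v 2.728 -3.053 -3.522
v 2.834 -3.837 -2.772
v 2.727 -2.861 -3.321
v 2.833 -3.645 -2.571
v 3.556 0.818 2.598
v 3.278 0.876 3.367
v 3.627 2.094 2.527
v 3.348 2.152 3.296
v 4.392 0.788 2.904
v 4.113 0.846 3.673
v 4.462 2.064 2.833
v 4.184 2.122 3.602
f 1 12 6
f 1 6 2
f 1 2 8
f 1 8 11
f 1 11 12
f 2 6 10
f 6 12 5
f 12 11 3
f 11 8 7
f 8 2 9
f 4 10 5
f 4 5 3
f 4 3 7
f 4 7 9
f 4 9 10
f 5 10 6
f 3 5 12
f 7 3 11
f 9 7 8
f 10 9 2
f 14 13 17
f 14 17 15
f 15 17 18
f 15 18 16
f 17 13 19
f 17 19 18
f 18 19 20
f 18 20 16
f 19 13 21
f 19 21 20
f 20 21 22
f 20 22 16
f 21 13 23
f 21 23 22
f 22 23 24
f 22 24 16
f 23 13 25
f 23 25 24
f 24 25 26
f 24 26 16
f 25 13 27
f 25 27 26
f 26 27 28
f 26 28 16
f 27 13 29
f 27 29 28
f 28 29 30
f 28 30 16
f 29 13 31
f 29 31 30
f 30 31 32
f 30 32 16
f 31 13 33
f 31 33 32
f 32 33 34
f 32 34 16
f 33 13 35
f 33 35 34
f 34 35 36
f 34 36 16
f 35 13 37
f 35 37 36
f 36 37 38
f 36 38 16
f 37 13 39
f 37 39 38
f 38 39 40
f 38 40 16
f 39 13 14
f 39 14 40
f 40 14 15
f 40 15 16
f 42 44 41
f 45 42 41
f 41 44 43
f 43 45 41
f 42 48 44
f 46 42 45
f 46 48 42
f 44 48 43
f 47 45 43
f 43 48 47
f 47 46 45
f 48 46 47



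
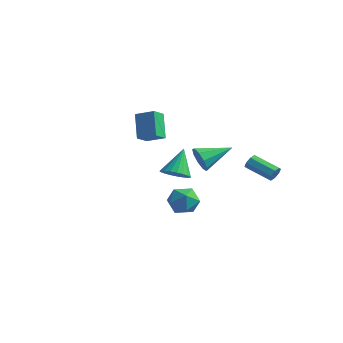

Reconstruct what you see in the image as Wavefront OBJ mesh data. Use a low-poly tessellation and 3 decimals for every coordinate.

v 4.682 2.429 -2.671
v 4.894 2.168 -2.224
v 3.251 1.93 -1.581
v 3.038 2.191 -2.029
v 4.856 2.591 -2.164
v 3.213 2.353 -1.522
v 4.716 2.919 -2.402
v 3.073 2.681 -1.76
v 4.556 2.96 -2.797
v 2.912 2.722 -2.155
v 4.469 2.69 -3.119
v 2.826 2.452 -2.476
v 4.507 2.267 -3.178
v 2.864 2.029 -2.536
v 4.647 1.939 -2.94
v 3.004 1.701 -2.298
v 4.808 1.898 -2.545
v 3.164 1.66 -1.903
v -3.835 -0.004 -1.4
v -4.697 0.788 0.122
v -3.947 0.975 -1.973
v -4.808 1.767 -0.451
v -2.672 0.393 -0.949
v -3.533 1.185 0.573
v -2.783 1.372 -1.522
v -3.645 2.164 0
v -2.407 1.821 -4.616
v -1.505 2.196 -4.7
v -2.733 2.979 -2.944
v -1.727 2.456 -4.923
v -2.065 2.606 -5.093
v -2.463 2.62 -5.181
v -2.851 2.495 -5.17
v -3.162 2.255 -5.064
v -3.343 1.939 -4.881
v -3.361 1.602 -4.651
v -3.215 1.304 -4.416
v -2.929 1.095 -4.215
v -2.552 1.011 -4.083
v -2.15 1.067 -4.044
v -1.793 1.254 -4.103
v -1.542 1.539 -4.251
v -1.44 1.872 -4.462
v 2.398 -3.273 -2.708
v 3.262 -2.888 -3.143
v 3.018 -4.832 -2.857
v 3.882 -4.447 -3.292
v 3.685 -4.274 -2.284
v 3.302 -3.31 -2.193
v 2.978 -4.41 -3.807
v 2.595 -3.446 -3.716
v 3.621 -3.591 -3.822
v 4.057 -3.507 -2.881
v 2.223 -4.213 -3.119
v 2.659 -4.129 -2.178
v 1.708 -0.788 -1.258
v 2.221 -0.788 -2.022
v 2.652 0.988 -0.622
v 1.688 -0.469 -2.12
v 1.164 -0.299 -1.816
v 0.894 -0.359 -1.25
v 1.006 -0.619 -0.688
v 1.445 -0.958 -0.393
v 2.008 -1.218 -0.502
v 2.43 -1.277 -0.965
v 2.514 -1.107 -1.565
f 2 1 5
f 2 5 3
f 3 5 6
f 3 6 4
f 5 1 7
f 5 7 6
f 6 7 8
f 6 8 4
f 7 1 9
f 7 9 8
f 8 9 10
f 8 10 4
f 9 1 11
f 9 11 10
f 10 11 12
f 10 12 4
f 11 1 13
f 11 13 12
f 12 13 14
f 12 14 4
f 13 1 15
f 13 15 14
f 14 15 16
f 14 16 4
f 15 1 17
f 15 17 16
f 16 17 18
f 16 18 4
f 17 1 2
f 17 2 18
f 18 2 3
f 18 3 4
f 20 22 19
f 23 20 19
f 19 22 21
f 21 23 19
f 20 26 22
f 24 20 23
f 24 26 20
f 22 26 21
f 25 23 21
f 21 26 25
f 25 24 23
f 26 24 25
f 28 27 30
f 28 30 29
f 30 27 31
f 30 31 29
f 31 27 32
f 31 32 29
f 32 27 33
f 32 33 29
f 33 27 34
f 33 34 29
f 34 27 35
f 34 35 29
f 35 27 36
f 35 36 29
f 36 27 37
f 36 37 29
f 37 27 38
f 37 38 29
f 38 27 39
f 38 39 29
f 39 27 40
f 39 40 29
f 40 27 41
f 40 41 29
f 41 27 42
f 41 42 29
f 42 27 43
f 42 43 29
f 43 27 28
f 43 28 29
f 44 55 49
f 44 49 45
f 44 45 51
f 44 51 54
f 44 54 55
f 45 49 53
f 49 55 48
f 55 54 46
f 54 51 50
f 51 45 52
f 47 53 48
f 47 48 46
f 47 46 50
f 47 50 52
f 47 52 53
f 48 53 49
f 46 48 55
f 50 46 54
f 52 50 51
f 53 52 45
f 57 56 59
f 57 59 58
f 59 56 60
f 59 60 58
f 60 56 61
f 60 61 58
f 61 56 62
f 61 62 58
f 62 56 63
f 62 63 58
f 63 56 64
f 63 64 58
f 64 56 65
f 64 65 58
f 65 56 66
f 65 66 58
f 66 56 57
f 66 57 58



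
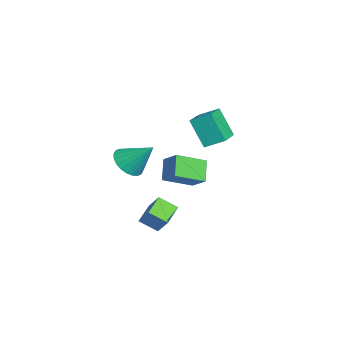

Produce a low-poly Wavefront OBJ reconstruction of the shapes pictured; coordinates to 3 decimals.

v -2.642 1.401 1.754
v -2.411 2.506 2.313
v -4.612 2.081 1.224
v -4.381 3.187 1.783
v -1.939 2.113 0.057
v -1.708 3.219 0.616
v -3.909 2.794 -0.473
v -3.678 3.899 0.086
v 3.181 -2.199 1.704
v 4.116 -2.355 1.417
v 3.779 -1.001 2.996
v 4.016 -2.06 1.19
v 3.788 -1.786 1.04
v 3.469 -1.574 0.992
v 3.105 -1.458 1.052
v 2.754 -1.454 1.212
v 2.467 -1.564 1.446
v 2.289 -1.771 1.72
v 2.247 -2.042 1.991
v 2.347 -2.338 2.219
v 2.574 -2.612 2.368
v 2.894 -2.824 2.416
v 3.257 -2.94 2.356
v 3.609 -2.943 2.197
v 3.896 -2.834 1.962
v 4.074 -2.627 1.689
v -2.744 -0.057 -2.74
v -3.765 0.106 -1.681
v -3.283 1.634 -3.521
v -4.305 1.797 -2.463
v -1.875 0.563 -1.997
v -2.897 0.726 -0.939
v -2.415 2.254 -2.779
v -3.436 2.417 -1.72
v 1.779 -1.625 -3.333
v 0.626 -1.008 -2.861
v 2.034 -0.655 -3.975
v 0.882 -0.039 -3.502
v 2.418 -1.161 -2.378
v 1.266 -0.545 -1.905
v 2.674 -0.192 -3.019
v 1.521 0.425 -2.547
f 2 4 1
f 5 2 1
f 1 4 3
f 3 5 1
f 2 8 4
f 6 2 5
f 6 8 2
f 4 8 3
f 7 5 3
f 3 8 7
f 7 6 5
f 8 6 7
f 10 9 12
f 10 12 11
f 12 9 13
f 12 13 11
f 13 9 14
f 13 14 11
f 14 9 15
f 14 15 11
f 15 9 16
f 15 16 11
f 16 9 17
f 16 17 11
f 17 9 18
f 17 18 11
f 18 9 19
f 18 19 11
f 19 9 20
f 19 20 11
f 20 9 21
f 20 21 11
f 21 9 22
f 21 22 11
f 22 9 23
f 22 23 11
f 23 9 24
f 23 24 11
f 24 9 25
f 24 25 11
f 25 9 26
f 25 26 11
f 26 9 10
f 26 10 11
f 28 30 27
f 31 28 27
f 27 30 29
f 29 31 27
f 28 34 30
f 32 28 31
f 32 34 28
f 30 34 29
f 33 31 29
f 29 34 33
f 33 32 31
f 34 32 33
f 36 38 35
f 39 36 35
f 35 38 37
f 37 39 35
f 36 42 38
f 40 36 39
f 40 42 36
f 38 42 37
f 41 39 37
f 37 42 41
f 41 40 39
f 42 40 41



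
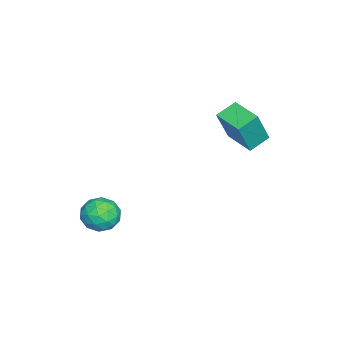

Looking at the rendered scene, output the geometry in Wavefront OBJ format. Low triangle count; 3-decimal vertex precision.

v -2.95 2.711 0.987
v -2.197 2.255 2.96
v -1.822 4.11 0.88
v -1.069 3.654 2.853
v -2.051 1.946 0.467
v -1.298 1.49 2.44
v -0.923 3.345 0.36
v -0.17 2.889 2.333
v 3.193 -2.45 -2.073
v 3.753 -2.366 -3.009
v 2.707 -4.094 -2.511
v 3.267 -4.01 -3.447
v 3.8 -4.058 -2.493
v 4.1 -3.042 -2.223
v 2.36 -3.418 -3.297
v 2.66 -2.402 -3.027
v 3.238 -2.965 -3.766
v 4.128 -3.36 -3.269
v 2.332 -3.1 -2.251
v 3.222 -3.495 -1.754
v 3.516 -2.264 -2.503
v 2.944 -4.196 -3.017
v 3.258 -4.224 -2.457
v 3.587 -4.175 -3.007
v 3.72 -2.661 -2.041
v 4.049 -2.612 -2.591
v 4.077 -3.606 -2.287
v 2.411 -3.848 -2.929
v 2.74 -3.799 -3.479
v 2.873 -2.285 -2.513
v 3.202 -2.236 -3.063
v 2.383 -2.854 -3.233
v 3.542 -2.566 -3.498
v 3.256 -3.533 -3.755
v 2.723 -3.185 -3.667
v 2.899 -2.587 -3.508
v 4.065 -2.799 -3.205
v 3.779 -3.765 -3.462
v 4.093 -3.793 -2.902
v 4.269 -3.196 -2.743
v 3.762 -3.151 -3.65
v 2.681 -2.695 -2.058
v 2.395 -3.661 -2.315
v 2.191 -3.264 -2.777
v 2.367 -2.667 -2.618
v 3.204 -2.927 -1.765
v 2.918 -3.894 -2.022
v 3.561 -3.873 -2.012
v 3.737 -3.275 -1.853
v 2.698 -3.309 -1.87
f 2 4 1
f 5 2 1
f 1 4 3
f 3 5 1
f 2 8 4
f 6 2 5
f 6 8 2
f 4 8 3
f 7 5 3
f 3 8 7
f 7 6 5
f 8 6 7
f 9 46 25
f 46 20 49
f 25 49 14
f 46 49 25
f 9 25 21
f 25 14 26
f 21 26 10
f 25 26 21
f 9 21 30
f 21 10 31
f 30 31 16
f 21 31 30
f 9 30 42
f 30 16 45
f 42 45 19
f 30 45 42
f 9 42 46
f 42 19 50
f 46 50 20
f 42 50 46
f 10 26 37
f 26 14 40
f 37 40 18
f 26 40 37
f 14 49 27
f 49 20 48
f 27 48 13
f 49 48 27
f 20 50 47
f 50 19 43
f 47 43 11
f 50 43 47
f 19 45 44
f 45 16 32
f 44 32 15
f 45 32 44
f 16 31 36
f 31 10 33
f 36 33 17
f 31 33 36
f 12 38 24
f 38 18 39
f 24 39 13
f 38 39 24
f 12 24 22
f 24 13 23
f 22 23 11
f 24 23 22
f 12 22 29
f 22 11 28
f 29 28 15
f 22 28 29
f 12 29 34
f 29 15 35
f 34 35 17
f 29 35 34
f 12 34 38
f 34 17 41
f 38 41 18
f 34 41 38
f 13 39 27
f 39 18 40
f 27 40 14
f 39 40 27
f 11 23 47
f 23 13 48
f 47 48 20
f 23 48 47
f 15 28 44
f 28 11 43
f 44 43 19
f 28 43 44
f 17 35 36
f 35 15 32
f 36 32 16
f 35 32 36
f 18 41 37
f 41 17 33
f 37 33 10
f 41 33 37



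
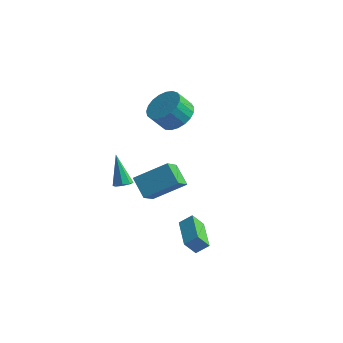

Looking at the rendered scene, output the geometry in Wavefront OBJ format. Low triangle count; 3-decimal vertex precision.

v -2.14 3.982 -2.542
v -2.021 2.838 -1.61
v -0.708 4.951 -1.536
v -0.589 3.807 -0.604
v -1.211 3.433 -3.336
v -1.092 2.289 -2.404
v 0.221 4.402 -2.33
v 0.34 3.258 -1.398
v 0.039 3.692 3.265
v 0.562 2.83 3.108
v 0.044 2.347 4.039
v -0.479 3.208 4.195
v 0.822 3.046 3.365
v 0.304 2.562 4.296
v 0.947 3.373 3.604
v 0.428 2.89 4.535
v 0.914 3.756 3.785
v 0.396 3.272 4.716
v 0.73 4.127 3.876
v 0.212 3.643 4.806
v 0.427 4.423 3.861
v -0.091 3.939 4.791
v 0.057 4.593 3.743
v -0.462 4.109 4.673
v -0.317 4.607 3.542
v -0.835 4.123 4.473
v -0.629 4.462 3.293
v -1.147 3.979 4.224
v -0.825 4.185 3.04
v -1.343 3.701 3.971
v -0.872 3.822 2.825
v -1.39 3.338 3.756
v -0.762 3.437 2.686
v -1.28 2.953 3.617
v -0.513 3.096 2.648
v -1.031 2.612 3.578
v -0.168 2.858 2.716
v -0.686 2.374 3.646
v 0.212 2.764 2.878
v -0.306 2.28 3.809
v 2.093 1.301 -3.004
v 1.653 0.938 -2.257
v 2.63 1.672 -2.508
v 2.19 1.31 -1.761
v 3.21 -0.21 -3.079
v 2.77 -0.572 -2.332
v 3.747 0.162 -2.583
v 3.307 -0.201 -1.836
v -1.018 0.208 0.108
v -0.571 0.125 0.338
v -1.722 0.752 1.672
v -0.602 0.488 0.197
v -0.877 0.687 0.005
v -1.235 0.605 -0.128
v -1.466 0.291 -0.123
v -1.435 -0.072 0.018
v -1.16 -0.271 0.21
v -0.802 -0.189 0.343
f 2 4 1
f 5 2 1
f 1 4 3
f 3 5 1
f 2 8 4
f 6 2 5
f 6 8 2
f 4 8 3
f 7 5 3
f 3 8 7
f 7 6 5
f 8 6 7
f 10 9 13
f 10 13 11
f 11 13 14
f 11 14 12
f 13 9 15
f 13 15 14
f 14 15 16
f 14 16 12
f 15 9 17
f 15 17 16
f 16 17 18
f 16 18 12
f 17 9 19
f 17 19 18
f 18 19 20
f 18 20 12
f 19 9 21
f 19 21 20
f 20 21 22
f 20 22 12
f 21 9 23
f 21 23 22
f 22 23 24
f 22 24 12
f 23 9 25
f 23 25 24
f 24 25 26
f 24 26 12
f 25 9 27
f 25 27 26
f 26 27 28
f 26 28 12
f 27 9 29
f 27 29 28
f 28 29 30
f 28 30 12
f 29 9 31
f 29 31 30
f 30 31 32
f 30 32 12
f 31 9 33
f 31 33 32
f 32 33 34
f 32 34 12
f 33 9 35
f 33 35 34
f 34 35 36
f 34 36 12
f 35 9 37
f 35 37 36
f 36 37 38
f 36 38 12
f 37 9 39
f 37 39 38
f 38 39 40
f 38 40 12
f 39 9 10
f 39 10 40
f 40 10 11
f 40 11 12
f 42 44 41
f 45 42 41
f 41 44 43
f 43 45 41
f 42 48 44
f 46 42 45
f 46 48 42
f 44 48 43
f 47 45 43
f 43 48 47
f 47 46 45
f 48 46 47
f 50 49 52
f 50 52 51
f 52 49 53
f 52 53 51
f 53 49 54
f 53 54 51
f 54 49 55
f 54 55 51
f 55 49 56
f 55 56 51
f 56 49 57
f 56 57 51
f 57 49 58
f 57 58 51
f 58 49 50
f 58 50 51



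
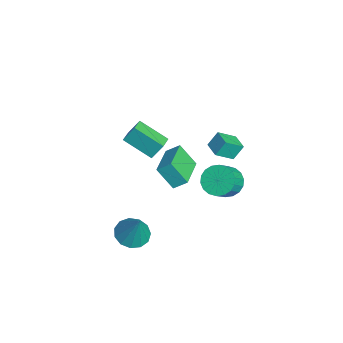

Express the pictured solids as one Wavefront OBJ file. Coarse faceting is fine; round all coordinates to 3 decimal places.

v -1.085 1.808 -2.846
v -1.633 1.016 -1.657
v -0.901 2.533 -2.278
v -1.449 1.742 -1.089
v 0.869 1.018 -2.471
v 0.321 0.227 -1.282
v 1.053 1.744 -1.903
v 0.505 0.952 -0.714
v 0.636 -1.248 2.345
v 0.664 -0.655 3.247
v 1.486 0.076 1.449
v 1.514 0.668 2.351
v 1.466 -1.628 2.569
v 1.494 -1.036 3.471
v 2.316 -0.305 1.673
v 2.344 0.288 2.575
v 0.997 3.816 -2.205
v 1.734 4.352 -2.473
v 2.561 3.719 -1.463
v 1.823 3.184 -1.195
v 1.55 4.588 -2.175
v 2.376 3.956 -1.164
v 1.256 4.671 -1.882
v 2.083 4.039 -0.872
v 0.911 4.585 -1.654
v 1.737 3.953 -0.644
v 0.583 4.347 -1.535
v 1.409 3.715 -0.524
v 0.337 4.003 -1.548
v 1.163 3.371 -0.538
v 0.221 3.623 -1.692
v 1.047 2.991 -0.682
v 0.259 3.281 -1.937
v 1.086 2.648 -0.927
v 0.444 3.044 -2.236
v 1.27 2.412 -1.225
v 0.737 2.961 -2.528
v 1.564 2.329 -1.518
v 1.083 3.047 -2.756
v 1.909 2.415 -1.746
v 1.411 3.285 -2.876
v 2.237 2.653 -1.865
v 1.657 3.629 -2.862
v 2.483 2.997 -1.852
v 1.773 4.009 -2.718
v 2.599 3.377 -1.708
v 2.075 -1.318 -4.782
v 2.583 -0.558 -5.136
v 2.845 -1.022 -3.038
v 2.102 -0.354 -4.958
v 1.612 -0.456 -4.724
v 1.269 -0.832 -4.509
v 1.182 -1.362 -4.381
v 1.378 -1.878 -4.38
v 1.796 -2.216 -4.507
v 2.302 -2.269 -4.721
v 2.736 -2.021 -4.955
v 2.96 -1.549 -5.134
v 2.903 -1.004 -5.201
v 1.935 2.608 1.988
v 1.79 3.15 2.791
v 1.716 3.584 1.29
v 1.572 4.126 2.094
v 2.888 2.834 2.006
v 2.744 3.376 2.81
v 2.67 3.81 1.309
v 2.525 4.352 2.112
f 2 4 1
f 5 2 1
f 1 4 3
f 3 5 1
f 2 8 4
f 6 2 5
f 6 8 2
f 4 8 3
f 7 5 3
f 3 8 7
f 7 6 5
f 8 6 7
f 10 12 9
f 13 10 9
f 9 12 11
f 11 13 9
f 10 16 12
f 14 10 13
f 14 16 10
f 12 16 11
f 15 13 11
f 11 16 15
f 15 14 13
f 16 14 15
f 18 17 21
f 18 21 19
f 19 21 22
f 19 22 20
f 21 17 23
f 21 23 22
f 22 23 24
f 22 24 20
f 23 17 25
f 23 25 24
f 24 25 26
f 24 26 20
f 25 17 27
f 25 27 26
f 26 27 28
f 26 28 20
f 27 17 29
f 27 29 28
f 28 29 30
f 28 30 20
f 29 17 31
f 29 31 30
f 30 31 32
f 30 32 20
f 31 17 33
f 31 33 32
f 32 33 34
f 32 34 20
f 33 17 35
f 33 35 34
f 34 35 36
f 34 36 20
f 35 17 37
f 35 37 36
f 36 37 38
f 36 38 20
f 37 17 39
f 37 39 38
f 38 39 40
f 38 40 20
f 39 17 41
f 39 41 40
f 40 41 42
f 40 42 20
f 41 17 43
f 41 43 42
f 42 43 44
f 42 44 20
f 43 17 45
f 43 45 44
f 44 45 46
f 44 46 20
f 45 17 18
f 45 18 46
f 46 18 19
f 46 19 20
f 48 47 50
f 48 50 49
f 50 47 51
f 50 51 49
f 51 47 52
f 51 52 49
f 52 47 53
f 52 53 49
f 53 47 54
f 53 54 49
f 54 47 55
f 54 55 49
f 55 47 56
f 55 56 49
f 56 47 57
f 56 57 49
f 57 47 58
f 57 58 49
f 58 47 59
f 58 59 49
f 59 47 48
f 59 48 49
f 61 63 60
f 64 61 60
f 60 63 62
f 62 64 60
f 61 67 63
f 65 61 64
f 65 67 61
f 63 67 62
f 66 64 62
f 62 67 66
f 66 65 64
f 67 65 66

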